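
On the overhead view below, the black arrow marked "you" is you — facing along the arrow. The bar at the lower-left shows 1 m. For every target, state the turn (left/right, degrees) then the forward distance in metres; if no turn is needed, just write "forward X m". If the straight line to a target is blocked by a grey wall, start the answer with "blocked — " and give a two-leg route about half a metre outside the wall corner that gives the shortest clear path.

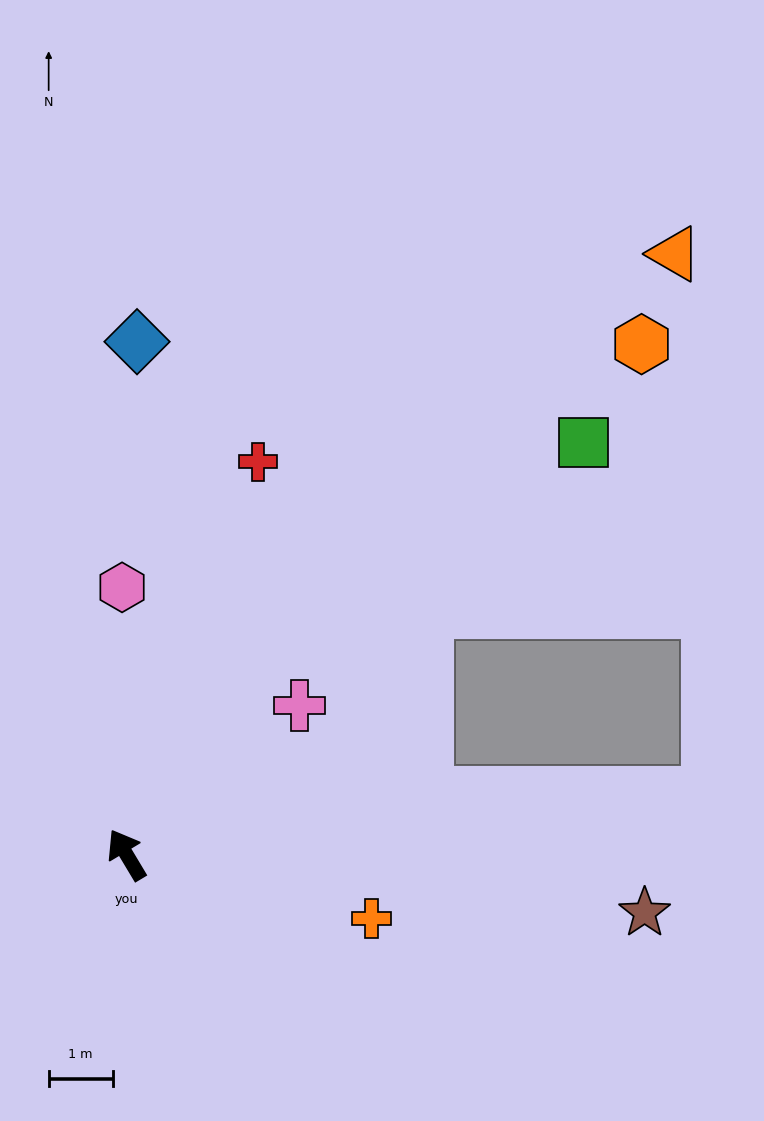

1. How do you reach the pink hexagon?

turn right 30°, forward 4.2 m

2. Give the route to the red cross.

turn right 49°, forward 6.5 m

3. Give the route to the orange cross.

turn right 136°, forward 3.9 m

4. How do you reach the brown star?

turn right 127°, forward 8.1 m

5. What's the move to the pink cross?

turn right 80°, forward 3.6 m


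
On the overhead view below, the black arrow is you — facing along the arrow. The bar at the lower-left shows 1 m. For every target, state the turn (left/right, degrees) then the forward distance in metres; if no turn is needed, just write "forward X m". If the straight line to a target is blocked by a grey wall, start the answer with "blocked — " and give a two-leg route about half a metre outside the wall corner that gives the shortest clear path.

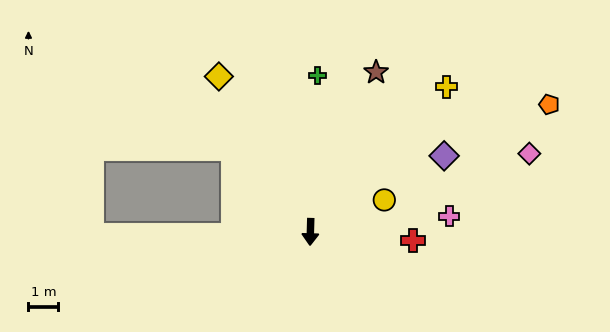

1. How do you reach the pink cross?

turn left 98°, forward 4.7 m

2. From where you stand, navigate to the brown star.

turn left 159°, forward 5.8 m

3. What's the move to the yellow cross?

turn left 139°, forward 6.7 m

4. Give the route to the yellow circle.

turn left 115°, forward 2.7 m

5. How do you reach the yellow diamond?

turn right 148°, forward 6.1 m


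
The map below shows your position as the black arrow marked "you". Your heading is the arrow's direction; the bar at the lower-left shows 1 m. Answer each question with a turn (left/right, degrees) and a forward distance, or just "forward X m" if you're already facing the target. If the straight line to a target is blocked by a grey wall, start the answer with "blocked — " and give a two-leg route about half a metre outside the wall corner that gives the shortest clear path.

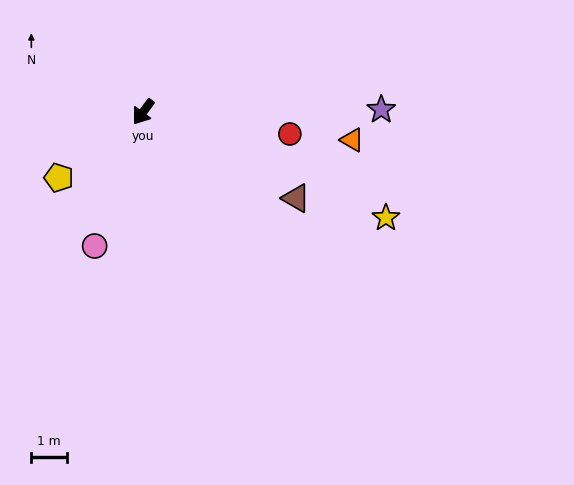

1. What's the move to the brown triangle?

turn left 97°, forward 4.9 m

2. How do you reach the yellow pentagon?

turn right 16°, forward 3.0 m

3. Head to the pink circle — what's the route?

turn left 16°, forward 4.0 m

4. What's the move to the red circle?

turn left 118°, forward 4.1 m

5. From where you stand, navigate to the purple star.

turn left 127°, forward 6.6 m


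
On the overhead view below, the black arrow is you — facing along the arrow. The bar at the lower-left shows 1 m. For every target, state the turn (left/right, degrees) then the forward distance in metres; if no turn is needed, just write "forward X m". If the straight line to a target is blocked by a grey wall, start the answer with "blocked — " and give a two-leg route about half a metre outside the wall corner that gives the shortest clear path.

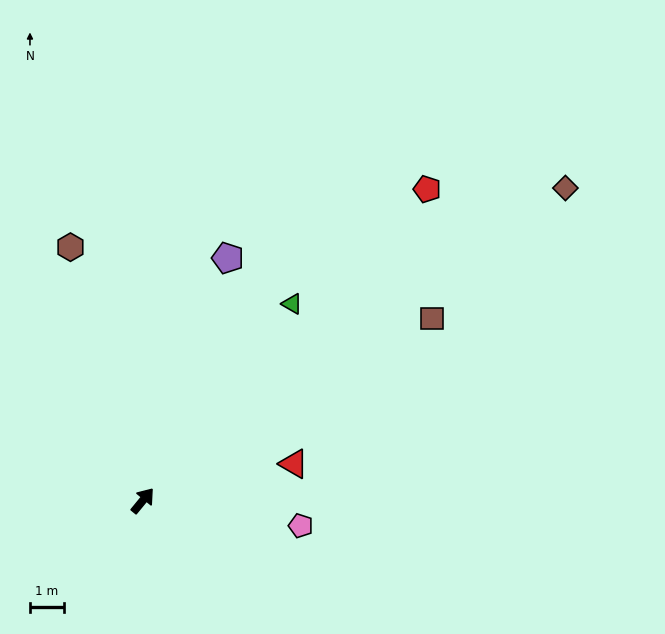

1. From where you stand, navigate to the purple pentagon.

turn left 20°, forward 7.6 m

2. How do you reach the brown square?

turn right 18°, forward 10.1 m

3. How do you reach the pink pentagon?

turn right 60°, forward 4.7 m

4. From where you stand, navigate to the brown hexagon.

turn left 55°, forward 7.8 m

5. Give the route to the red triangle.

turn right 37°, forward 4.6 m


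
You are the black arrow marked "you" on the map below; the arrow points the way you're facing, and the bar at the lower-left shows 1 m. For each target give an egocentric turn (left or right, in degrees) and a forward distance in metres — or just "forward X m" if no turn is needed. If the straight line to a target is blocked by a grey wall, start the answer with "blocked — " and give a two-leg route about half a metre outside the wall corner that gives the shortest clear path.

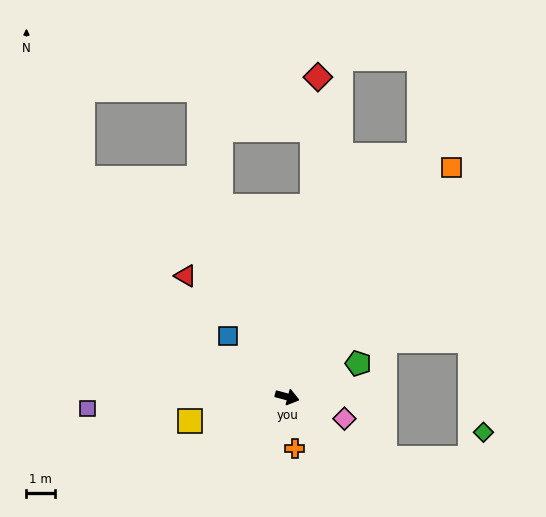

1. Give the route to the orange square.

turn left 69°, forward 10.0 m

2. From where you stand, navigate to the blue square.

turn left 149°, forward 3.0 m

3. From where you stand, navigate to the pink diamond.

turn right 6°, forward 2.2 m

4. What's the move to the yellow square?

turn right 151°, forward 3.5 m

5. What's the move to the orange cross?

turn right 67°, forward 1.9 m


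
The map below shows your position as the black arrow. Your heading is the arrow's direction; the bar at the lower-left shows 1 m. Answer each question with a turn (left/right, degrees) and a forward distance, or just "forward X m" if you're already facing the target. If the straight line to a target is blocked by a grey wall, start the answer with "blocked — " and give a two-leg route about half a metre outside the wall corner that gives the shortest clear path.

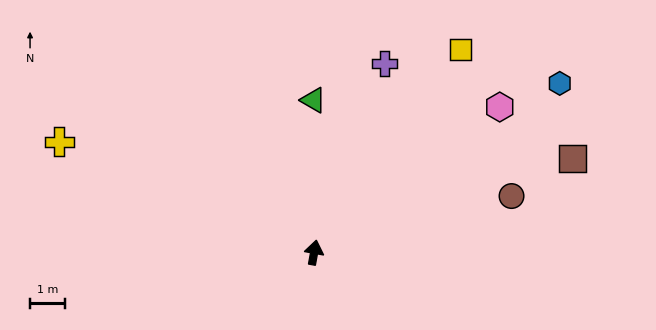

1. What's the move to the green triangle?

turn left 11°, forward 4.3 m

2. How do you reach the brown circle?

turn right 64°, forward 5.8 m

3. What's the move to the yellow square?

turn right 26°, forward 7.1 m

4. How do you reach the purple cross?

turn right 10°, forward 5.7 m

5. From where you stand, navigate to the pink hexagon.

turn right 42°, forward 6.7 m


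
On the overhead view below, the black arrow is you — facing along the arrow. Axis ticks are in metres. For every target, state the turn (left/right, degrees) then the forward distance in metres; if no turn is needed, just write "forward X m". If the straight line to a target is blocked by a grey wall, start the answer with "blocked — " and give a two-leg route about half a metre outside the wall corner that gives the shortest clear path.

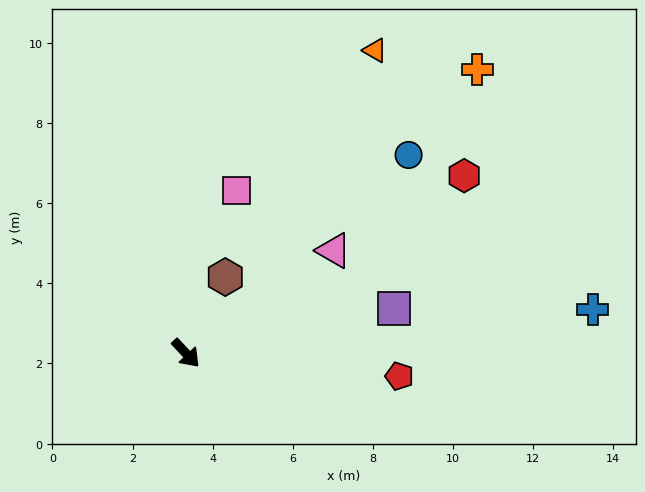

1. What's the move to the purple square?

turn left 59°, forward 5.3 m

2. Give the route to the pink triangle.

turn left 82°, forward 4.5 m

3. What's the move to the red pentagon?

turn left 41°, forward 5.4 m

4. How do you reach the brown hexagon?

turn left 109°, forward 2.1 m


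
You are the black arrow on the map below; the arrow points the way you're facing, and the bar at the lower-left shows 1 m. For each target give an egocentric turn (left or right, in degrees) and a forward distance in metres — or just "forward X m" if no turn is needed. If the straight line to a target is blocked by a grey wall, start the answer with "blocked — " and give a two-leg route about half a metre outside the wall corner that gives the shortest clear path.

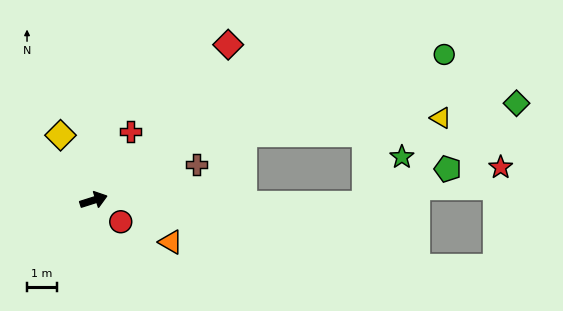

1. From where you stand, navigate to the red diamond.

turn left 32°, forward 6.8 m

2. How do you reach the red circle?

turn right 56°, forward 1.1 m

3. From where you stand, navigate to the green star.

blocked — turn right 18°, forward 9.0 m, then turn left 51°, forward 2.0 m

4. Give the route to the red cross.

turn left 44°, forward 2.6 m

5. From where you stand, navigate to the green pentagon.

blocked — turn right 18°, forward 9.0 m, then turn left 23°, forward 3.0 m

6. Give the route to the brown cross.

forward 3.6 m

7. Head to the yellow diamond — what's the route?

turn left 99°, forward 2.4 m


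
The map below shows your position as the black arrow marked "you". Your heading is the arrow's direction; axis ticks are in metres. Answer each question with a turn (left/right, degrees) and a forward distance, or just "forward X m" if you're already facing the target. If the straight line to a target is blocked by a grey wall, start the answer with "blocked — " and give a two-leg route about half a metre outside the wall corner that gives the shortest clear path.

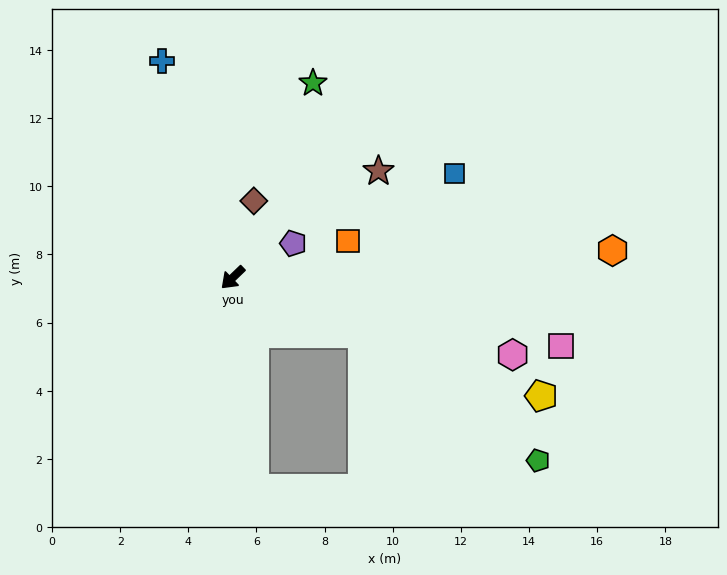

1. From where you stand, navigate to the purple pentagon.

turn left 166°, forward 2.0 m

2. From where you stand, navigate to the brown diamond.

turn right 149°, forward 2.3 m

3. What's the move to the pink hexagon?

turn left 121°, forward 8.5 m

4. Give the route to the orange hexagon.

turn left 140°, forward 11.2 m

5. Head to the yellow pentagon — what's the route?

turn left 115°, forward 9.7 m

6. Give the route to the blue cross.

turn right 116°, forward 6.7 m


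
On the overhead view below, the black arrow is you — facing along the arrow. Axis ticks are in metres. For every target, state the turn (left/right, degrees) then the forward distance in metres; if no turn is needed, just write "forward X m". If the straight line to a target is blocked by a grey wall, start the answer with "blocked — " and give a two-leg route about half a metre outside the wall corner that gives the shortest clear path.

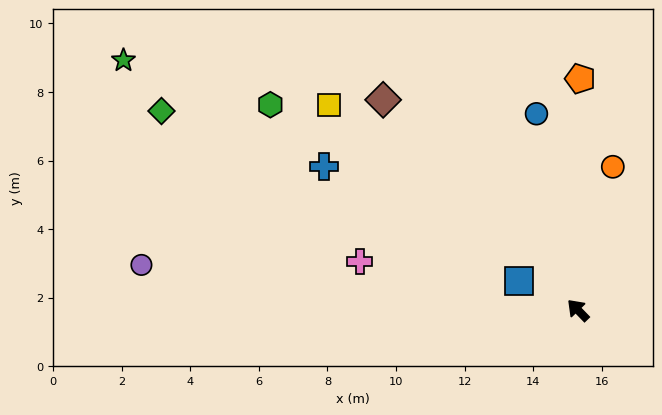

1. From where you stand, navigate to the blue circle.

turn right 32°, forward 5.9 m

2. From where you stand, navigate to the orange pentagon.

turn right 45°, forward 6.8 m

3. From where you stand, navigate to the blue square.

turn left 19°, forward 1.9 m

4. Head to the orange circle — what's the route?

turn right 58°, forward 4.3 m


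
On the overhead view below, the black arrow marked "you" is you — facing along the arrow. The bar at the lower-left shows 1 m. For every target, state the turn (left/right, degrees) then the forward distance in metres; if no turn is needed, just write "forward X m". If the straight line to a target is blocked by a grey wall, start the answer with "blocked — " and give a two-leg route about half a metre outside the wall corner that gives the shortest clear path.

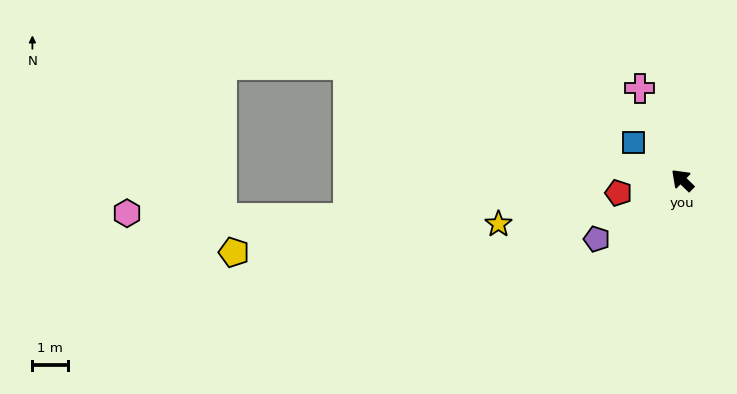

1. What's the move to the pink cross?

turn right 21°, forward 2.8 m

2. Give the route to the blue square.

turn left 7°, forward 1.7 m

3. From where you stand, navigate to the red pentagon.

turn left 55°, forward 1.8 m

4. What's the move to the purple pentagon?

turn left 79°, forward 2.9 m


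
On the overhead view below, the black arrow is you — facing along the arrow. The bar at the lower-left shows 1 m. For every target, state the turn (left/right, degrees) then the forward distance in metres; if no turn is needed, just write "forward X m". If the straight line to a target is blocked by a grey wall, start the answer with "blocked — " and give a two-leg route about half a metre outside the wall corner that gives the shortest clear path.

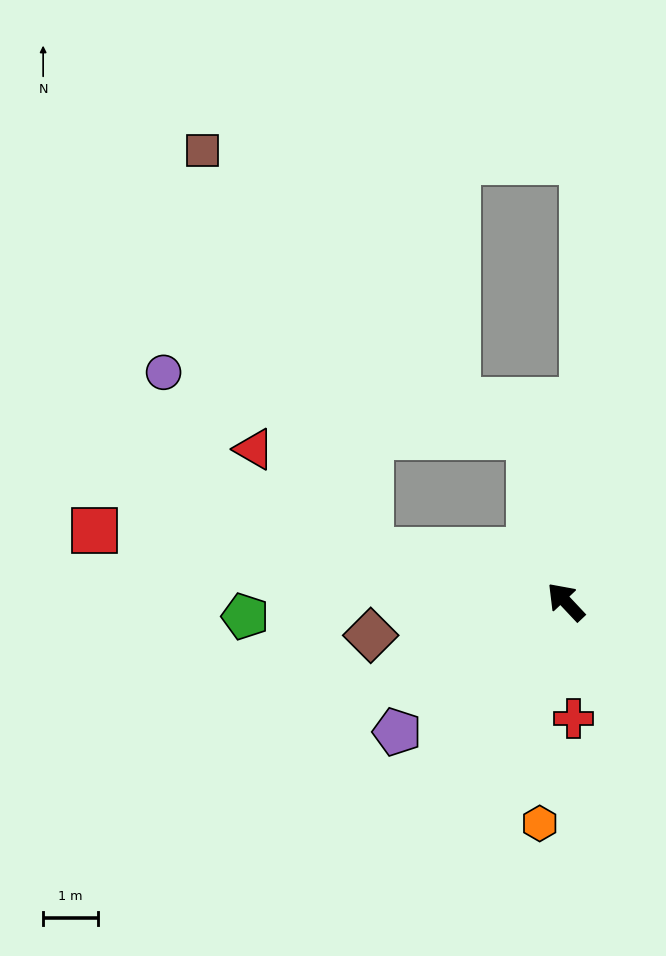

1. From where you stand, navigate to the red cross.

turn left 140°, forward 2.1 m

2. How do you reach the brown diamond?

turn left 56°, forward 3.6 m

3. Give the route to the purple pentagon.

turn left 84°, forward 3.9 m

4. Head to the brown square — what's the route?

blocked — turn left 32°, forward 3.7 m, then turn right 52°, forward 7.9 m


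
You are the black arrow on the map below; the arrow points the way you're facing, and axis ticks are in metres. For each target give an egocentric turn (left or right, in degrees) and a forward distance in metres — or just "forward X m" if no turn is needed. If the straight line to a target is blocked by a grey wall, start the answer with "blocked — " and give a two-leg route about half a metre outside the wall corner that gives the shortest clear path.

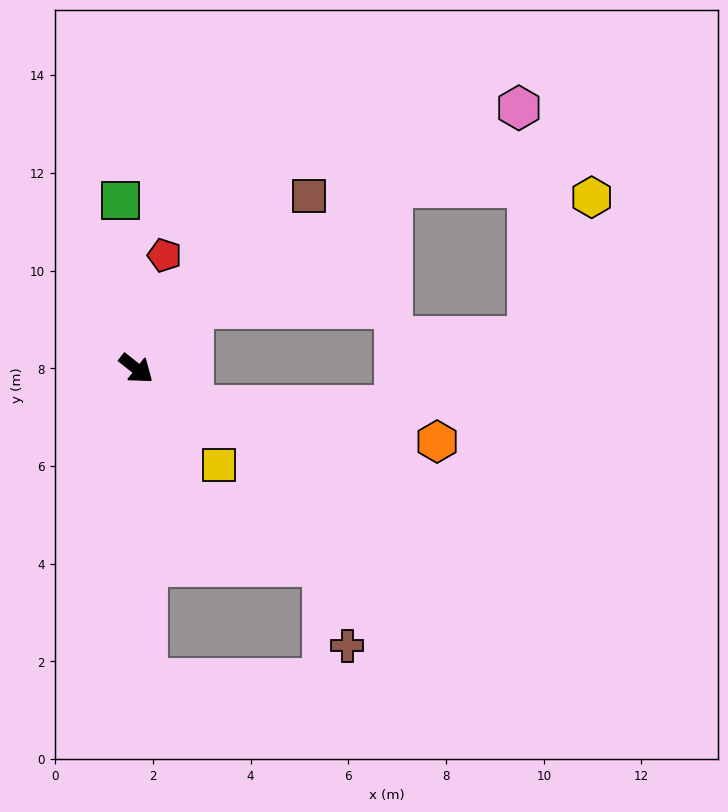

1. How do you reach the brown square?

turn left 84°, forward 5.0 m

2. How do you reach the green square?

turn left 134°, forward 3.5 m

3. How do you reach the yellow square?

turn right 11°, forward 2.6 m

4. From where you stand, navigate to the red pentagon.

turn left 114°, forward 2.4 m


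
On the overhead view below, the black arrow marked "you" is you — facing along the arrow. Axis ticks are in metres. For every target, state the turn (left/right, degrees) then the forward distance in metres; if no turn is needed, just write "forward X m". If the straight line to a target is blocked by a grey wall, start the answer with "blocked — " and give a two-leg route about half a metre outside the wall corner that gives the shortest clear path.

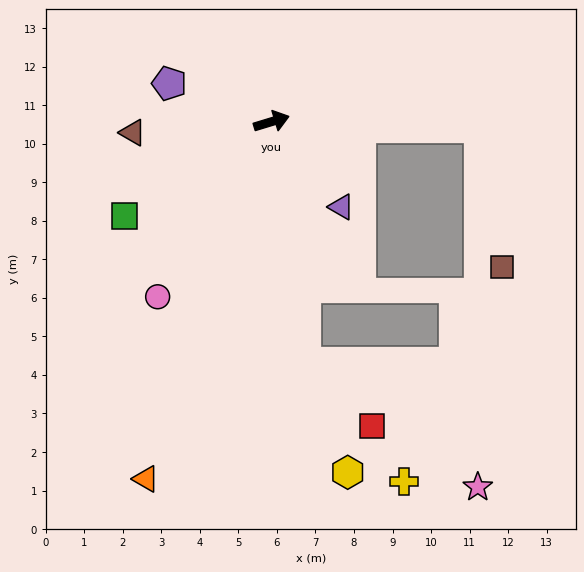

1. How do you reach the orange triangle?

turn right 126°, forward 9.8 m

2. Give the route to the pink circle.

turn right 140°, forward 5.4 m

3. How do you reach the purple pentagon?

turn left 143°, forward 2.8 m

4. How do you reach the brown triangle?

turn left 168°, forward 3.6 m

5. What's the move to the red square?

blocked — turn right 99°, forward 6.3 m, then turn left 39°, forward 2.4 m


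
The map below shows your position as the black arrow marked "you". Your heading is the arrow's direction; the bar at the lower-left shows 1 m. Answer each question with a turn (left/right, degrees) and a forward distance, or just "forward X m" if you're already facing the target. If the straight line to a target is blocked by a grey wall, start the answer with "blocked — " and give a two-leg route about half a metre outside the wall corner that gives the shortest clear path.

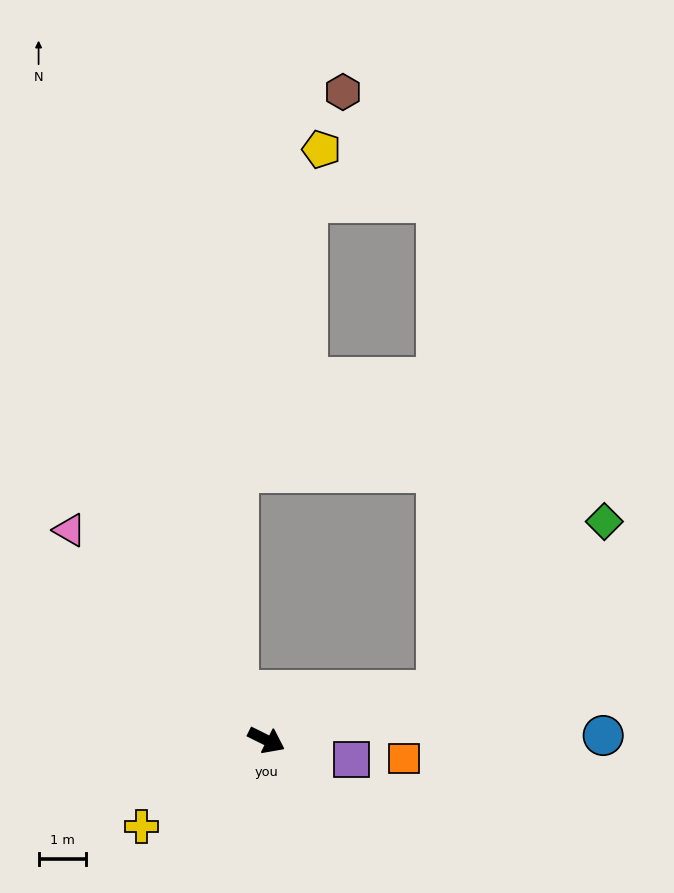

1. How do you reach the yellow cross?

turn right 119°, forward 3.2 m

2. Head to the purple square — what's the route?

turn left 13°, forward 1.8 m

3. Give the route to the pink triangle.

turn left 160°, forward 6.1 m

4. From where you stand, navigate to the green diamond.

blocked — turn left 43°, forward 3.8 m, then turn left 29°, forward 5.1 m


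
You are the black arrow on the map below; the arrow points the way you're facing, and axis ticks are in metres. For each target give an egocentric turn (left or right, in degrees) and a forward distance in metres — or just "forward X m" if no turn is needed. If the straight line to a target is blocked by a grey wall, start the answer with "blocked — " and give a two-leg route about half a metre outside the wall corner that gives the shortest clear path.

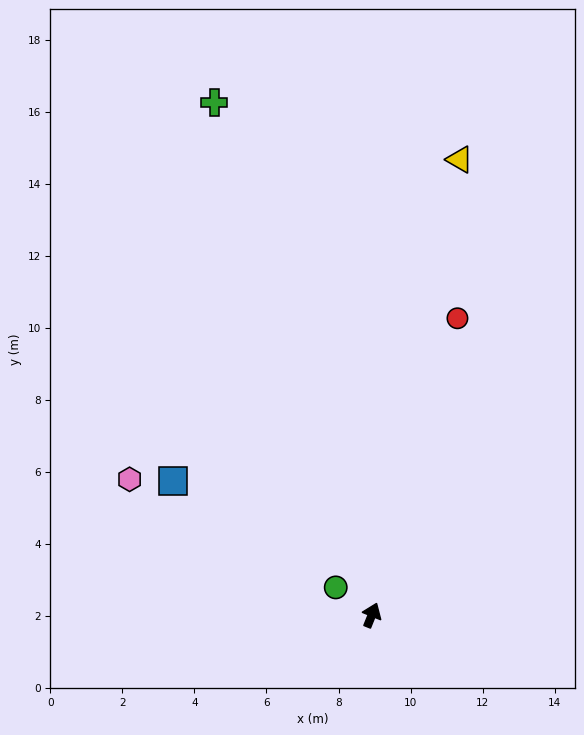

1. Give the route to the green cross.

turn left 39°, forward 14.9 m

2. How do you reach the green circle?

turn left 74°, forward 1.3 m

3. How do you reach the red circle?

turn left 6°, forward 8.6 m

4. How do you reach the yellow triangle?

turn left 11°, forward 12.9 m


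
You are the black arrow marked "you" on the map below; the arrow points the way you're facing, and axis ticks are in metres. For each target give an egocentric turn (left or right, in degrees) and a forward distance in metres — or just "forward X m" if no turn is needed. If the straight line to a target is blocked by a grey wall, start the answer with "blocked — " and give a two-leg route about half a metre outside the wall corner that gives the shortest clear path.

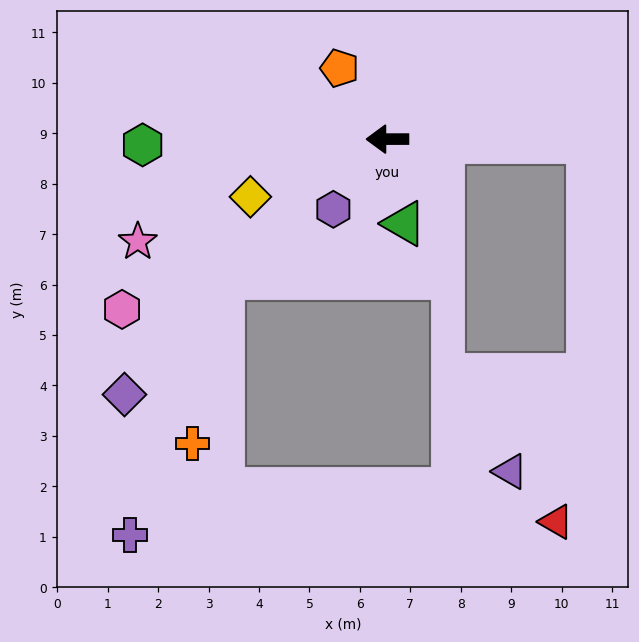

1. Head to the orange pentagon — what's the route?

turn right 56°, forward 1.7 m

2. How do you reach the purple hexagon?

turn left 52°, forward 1.8 m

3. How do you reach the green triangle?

turn left 101°, forward 1.7 m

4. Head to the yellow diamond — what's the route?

turn left 23°, forward 2.9 m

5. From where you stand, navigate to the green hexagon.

forward 4.9 m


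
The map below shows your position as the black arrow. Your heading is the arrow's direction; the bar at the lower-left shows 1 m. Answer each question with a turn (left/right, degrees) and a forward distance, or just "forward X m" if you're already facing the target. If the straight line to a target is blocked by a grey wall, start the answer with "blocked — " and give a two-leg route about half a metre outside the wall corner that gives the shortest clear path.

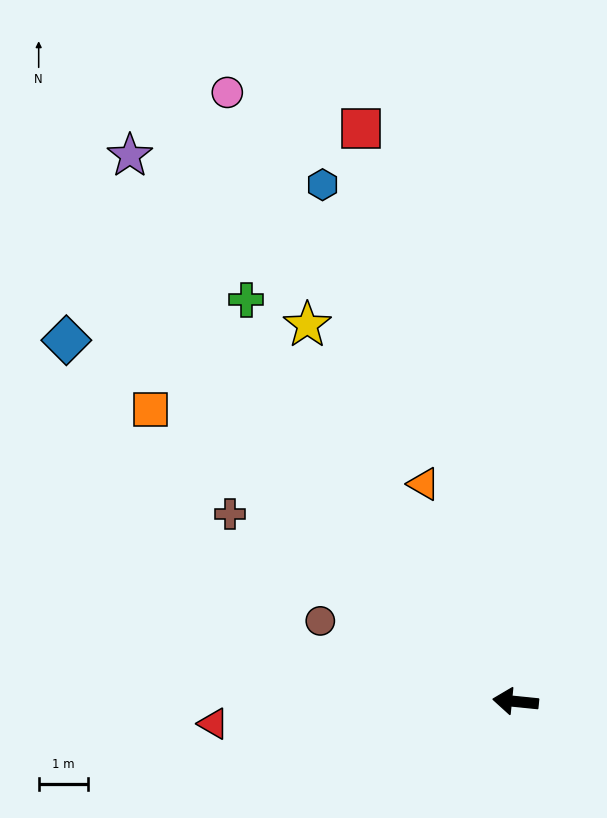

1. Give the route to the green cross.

turn right 50°, forward 9.9 m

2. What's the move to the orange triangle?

turn right 61°, forward 4.8 m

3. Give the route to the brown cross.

turn right 28°, forward 7.0 m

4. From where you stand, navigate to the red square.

turn right 69°, forward 12.1 m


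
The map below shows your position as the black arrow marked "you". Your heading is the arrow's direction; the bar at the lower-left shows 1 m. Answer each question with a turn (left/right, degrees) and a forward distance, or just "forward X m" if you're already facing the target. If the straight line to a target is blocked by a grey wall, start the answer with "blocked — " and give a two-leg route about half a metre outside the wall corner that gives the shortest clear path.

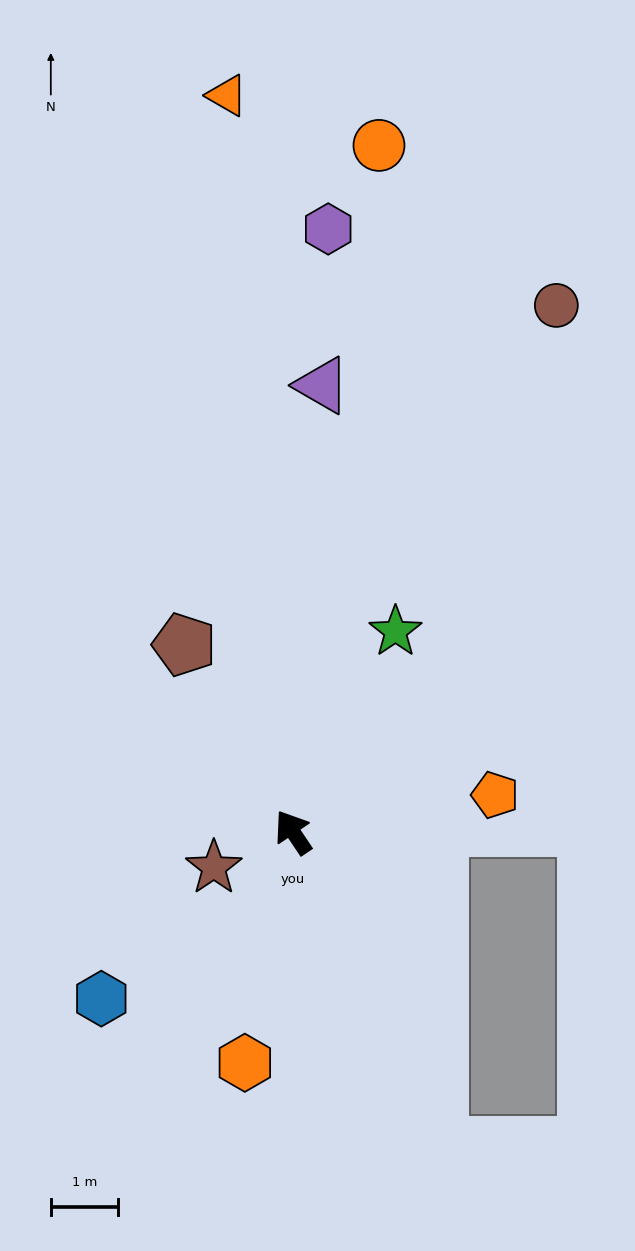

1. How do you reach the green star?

turn right 61°, forward 3.4 m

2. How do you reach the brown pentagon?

turn right 4°, forward 3.2 m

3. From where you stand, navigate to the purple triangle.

turn right 38°, forward 6.7 m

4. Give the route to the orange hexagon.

turn left 134°, forward 3.5 m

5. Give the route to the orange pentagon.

turn right 113°, forward 3.1 m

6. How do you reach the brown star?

turn left 80°, forward 1.3 m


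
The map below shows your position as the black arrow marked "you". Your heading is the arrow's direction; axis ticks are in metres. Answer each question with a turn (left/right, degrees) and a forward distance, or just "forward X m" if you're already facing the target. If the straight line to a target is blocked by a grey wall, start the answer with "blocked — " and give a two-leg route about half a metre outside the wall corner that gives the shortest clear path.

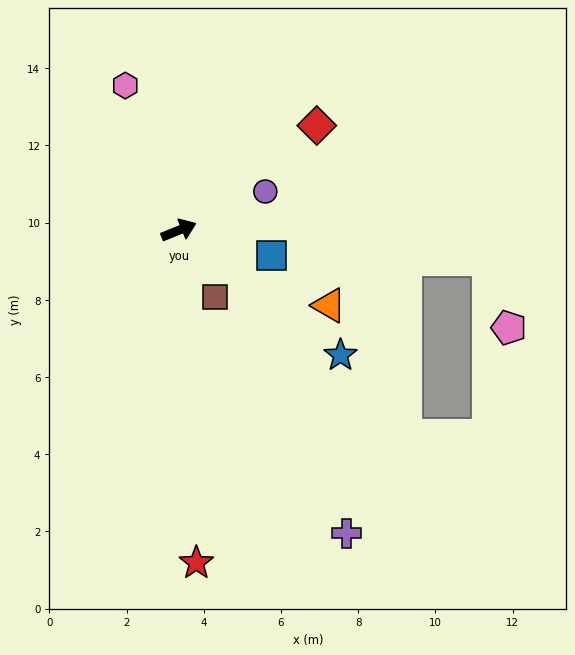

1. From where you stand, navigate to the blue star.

turn right 60°, forward 5.3 m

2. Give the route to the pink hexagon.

turn left 88°, forward 4.0 m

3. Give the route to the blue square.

turn right 37°, forward 2.5 m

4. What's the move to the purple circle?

turn left 2°, forward 2.5 m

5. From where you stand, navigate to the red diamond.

turn left 15°, forward 4.5 m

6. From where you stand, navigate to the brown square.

turn right 83°, forward 2.0 m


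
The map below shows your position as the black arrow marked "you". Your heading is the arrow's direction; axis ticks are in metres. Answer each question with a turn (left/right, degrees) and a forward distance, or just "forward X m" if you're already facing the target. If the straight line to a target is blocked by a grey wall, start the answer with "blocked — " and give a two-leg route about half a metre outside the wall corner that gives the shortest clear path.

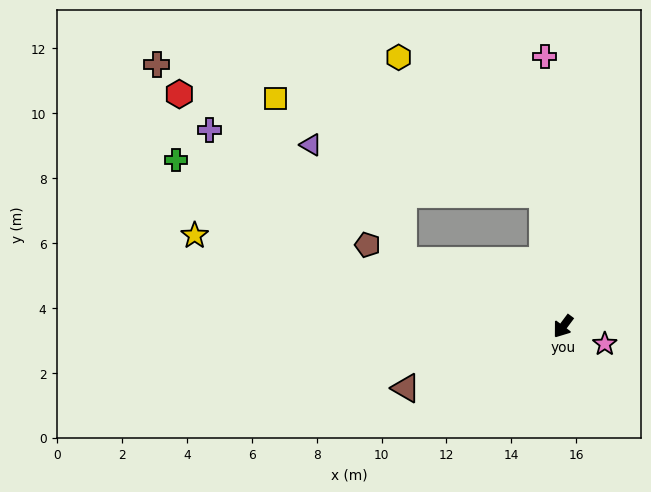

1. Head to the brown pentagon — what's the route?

turn right 76°, forward 6.5 m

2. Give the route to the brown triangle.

turn right 32°, forward 5.2 m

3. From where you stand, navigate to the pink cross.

turn right 139°, forward 8.3 m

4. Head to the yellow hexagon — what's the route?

blocked — turn right 134°, forward 4.1 m, then turn left 37°, forward 6.1 m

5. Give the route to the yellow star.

turn right 67°, forward 11.7 m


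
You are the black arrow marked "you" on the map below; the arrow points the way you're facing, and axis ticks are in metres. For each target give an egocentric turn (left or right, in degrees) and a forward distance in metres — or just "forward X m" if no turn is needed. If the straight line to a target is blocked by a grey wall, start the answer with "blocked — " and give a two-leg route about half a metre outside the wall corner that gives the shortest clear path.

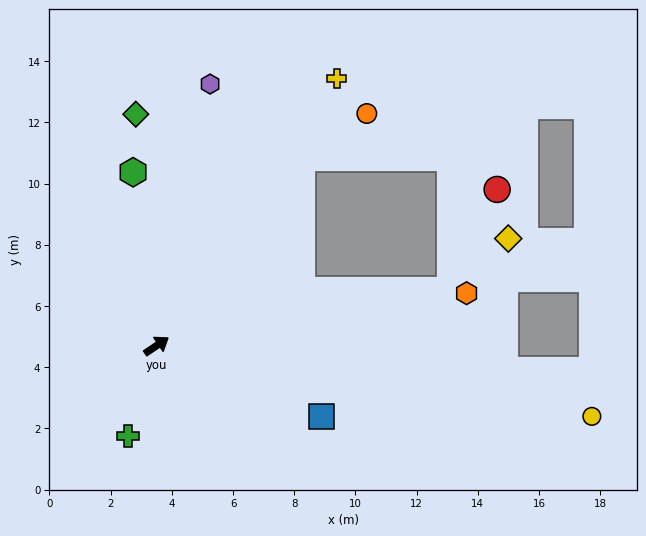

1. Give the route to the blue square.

turn right 57°, forward 5.9 m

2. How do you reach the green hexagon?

turn left 64°, forward 5.7 m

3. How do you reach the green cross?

turn right 142°, forward 3.1 m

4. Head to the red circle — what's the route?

blocked — turn right 23°, forward 9.7 m, then turn left 54°, forward 3.6 m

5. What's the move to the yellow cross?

turn left 22°, forward 10.5 m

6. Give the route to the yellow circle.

turn right 43°, forward 14.4 m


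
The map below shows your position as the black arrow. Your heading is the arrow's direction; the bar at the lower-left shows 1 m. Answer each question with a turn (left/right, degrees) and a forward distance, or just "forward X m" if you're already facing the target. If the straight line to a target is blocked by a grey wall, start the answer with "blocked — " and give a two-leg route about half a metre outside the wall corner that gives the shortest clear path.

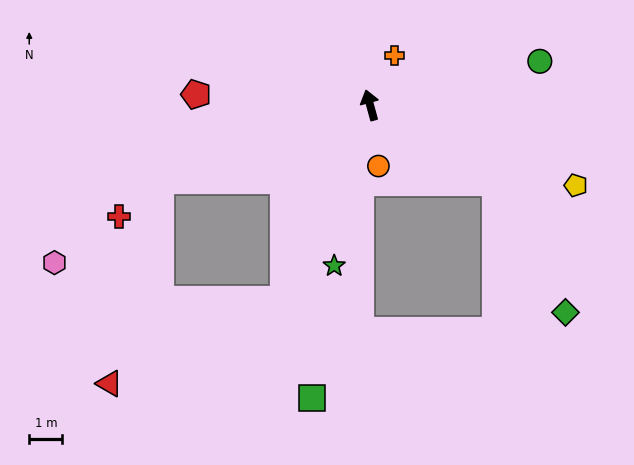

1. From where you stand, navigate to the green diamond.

blocked — turn right 137°, forward 4.4 m, then turn right 30°, forward 4.4 m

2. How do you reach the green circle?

turn right 91°, forward 5.3 m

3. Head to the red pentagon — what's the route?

turn left 71°, forward 5.2 m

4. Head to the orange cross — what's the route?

turn right 41°, forward 1.7 m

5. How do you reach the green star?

turn left 152°, forward 5.0 m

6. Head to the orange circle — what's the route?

turn left 173°, forward 1.9 m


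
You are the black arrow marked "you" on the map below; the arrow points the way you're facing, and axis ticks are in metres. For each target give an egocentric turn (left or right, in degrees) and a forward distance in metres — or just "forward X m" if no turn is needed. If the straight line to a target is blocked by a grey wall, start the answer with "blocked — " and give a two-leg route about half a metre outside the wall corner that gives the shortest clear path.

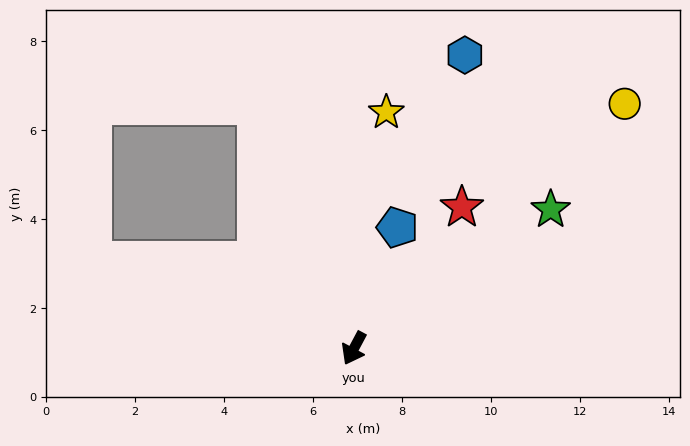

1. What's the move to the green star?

turn left 153°, forward 5.4 m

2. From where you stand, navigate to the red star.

turn left 171°, forward 4.0 m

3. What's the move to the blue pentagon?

turn right 172°, forward 2.9 m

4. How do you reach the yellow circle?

turn left 160°, forward 8.2 m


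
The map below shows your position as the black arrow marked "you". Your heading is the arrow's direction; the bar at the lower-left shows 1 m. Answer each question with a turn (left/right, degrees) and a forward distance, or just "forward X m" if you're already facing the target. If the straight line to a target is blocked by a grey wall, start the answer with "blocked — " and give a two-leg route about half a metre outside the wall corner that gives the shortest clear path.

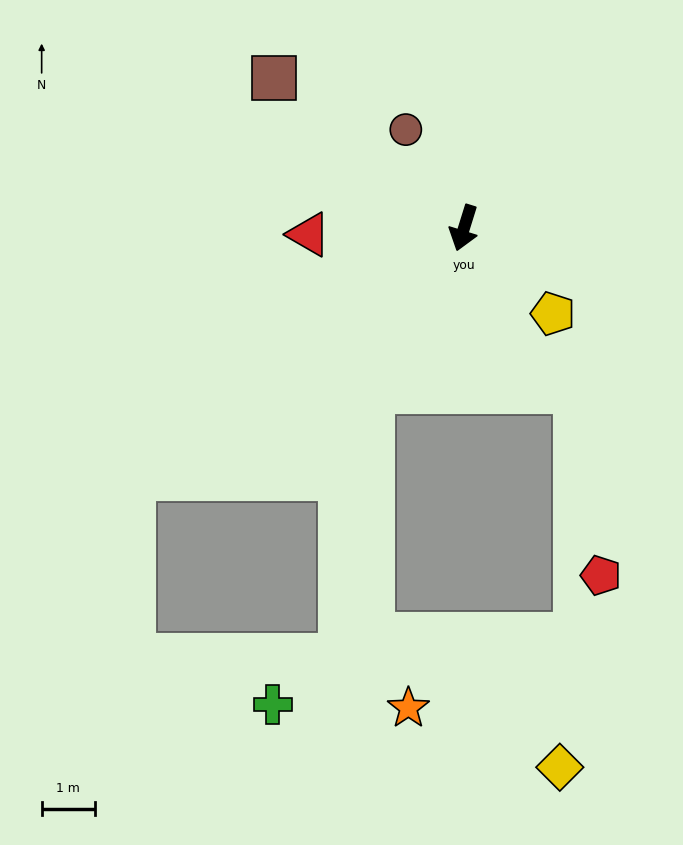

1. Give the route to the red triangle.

turn right 70°, forward 2.9 m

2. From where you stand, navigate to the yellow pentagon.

turn left 63°, forward 2.3 m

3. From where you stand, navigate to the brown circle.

turn right 132°, forward 2.2 m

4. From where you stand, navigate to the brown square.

turn right 111°, forward 4.6 m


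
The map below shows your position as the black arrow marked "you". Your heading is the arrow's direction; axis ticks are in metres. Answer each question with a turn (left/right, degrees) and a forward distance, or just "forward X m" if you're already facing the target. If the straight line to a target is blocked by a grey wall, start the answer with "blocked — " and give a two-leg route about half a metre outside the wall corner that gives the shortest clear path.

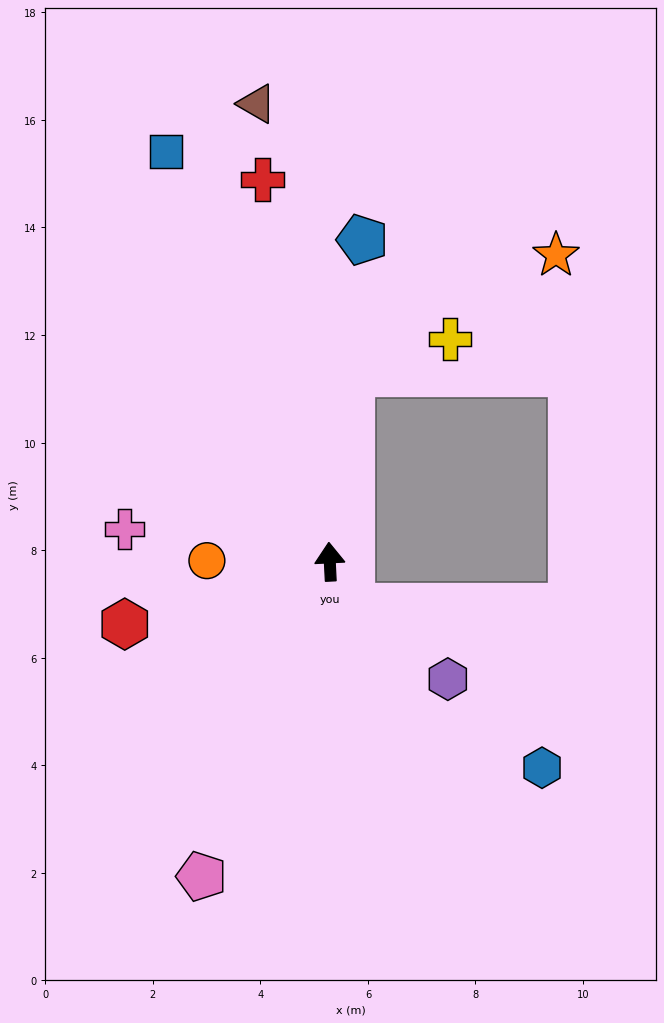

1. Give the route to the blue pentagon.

turn right 9°, forward 6.0 m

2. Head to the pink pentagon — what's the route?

turn left 155°, forward 6.3 m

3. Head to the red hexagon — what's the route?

turn left 104°, forward 4.0 m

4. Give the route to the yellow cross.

blocked — turn right 9°, forward 3.5 m, then turn right 65°, forward 1.9 m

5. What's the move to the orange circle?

turn left 87°, forward 2.3 m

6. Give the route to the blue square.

turn left 19°, forward 8.2 m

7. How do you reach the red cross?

turn left 7°, forward 7.2 m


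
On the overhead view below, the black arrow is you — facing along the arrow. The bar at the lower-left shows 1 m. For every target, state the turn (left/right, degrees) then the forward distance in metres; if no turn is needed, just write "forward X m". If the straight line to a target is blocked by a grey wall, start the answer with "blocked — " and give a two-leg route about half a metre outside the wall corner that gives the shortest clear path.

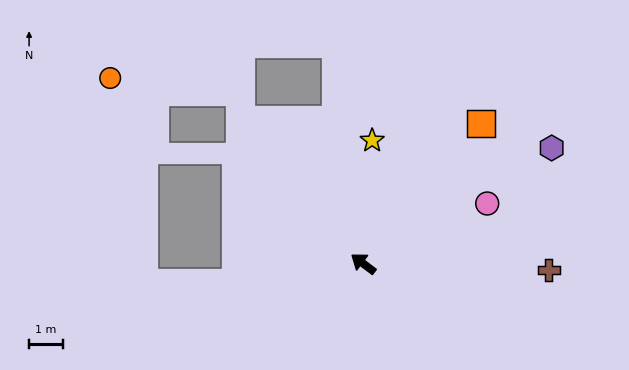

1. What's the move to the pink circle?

turn right 117°, forward 4.1 m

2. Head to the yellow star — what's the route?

turn right 57°, forward 3.7 m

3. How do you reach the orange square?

turn right 93°, forward 5.4 m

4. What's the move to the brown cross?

turn right 145°, forward 5.5 m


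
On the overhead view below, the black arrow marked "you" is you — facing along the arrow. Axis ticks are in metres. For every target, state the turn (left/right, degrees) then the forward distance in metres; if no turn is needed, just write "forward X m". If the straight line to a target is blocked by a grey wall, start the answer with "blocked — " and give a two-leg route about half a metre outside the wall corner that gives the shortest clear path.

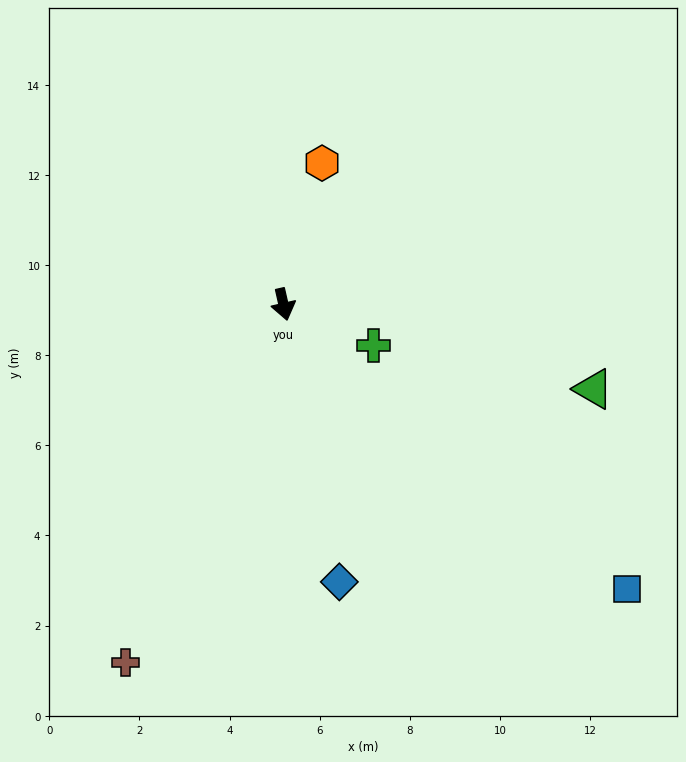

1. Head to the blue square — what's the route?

turn left 37°, forward 9.9 m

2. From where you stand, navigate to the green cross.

turn left 53°, forward 2.2 m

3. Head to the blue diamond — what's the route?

forward 6.3 m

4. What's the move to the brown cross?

turn right 37°, forward 8.7 m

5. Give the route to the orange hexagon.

turn left 152°, forward 3.2 m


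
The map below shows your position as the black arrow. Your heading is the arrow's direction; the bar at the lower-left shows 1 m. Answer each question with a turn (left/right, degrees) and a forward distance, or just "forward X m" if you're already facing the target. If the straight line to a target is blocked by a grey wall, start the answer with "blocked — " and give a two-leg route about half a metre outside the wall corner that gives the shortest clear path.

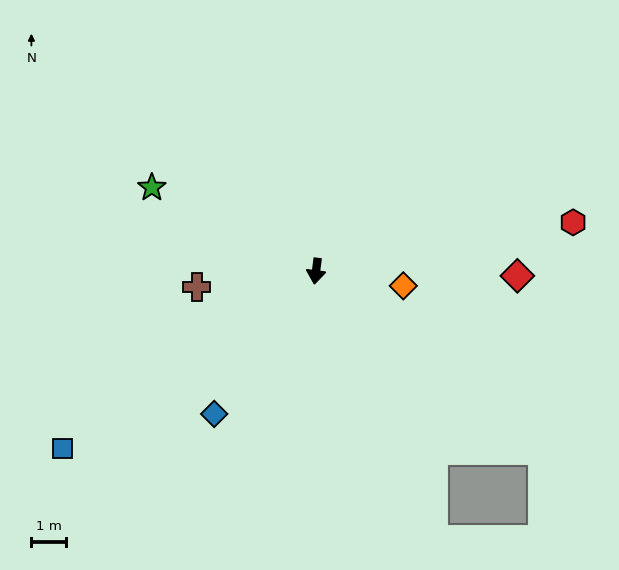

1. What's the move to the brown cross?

turn right 75°, forward 3.5 m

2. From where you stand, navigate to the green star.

turn right 110°, forward 5.4 m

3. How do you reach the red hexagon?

turn left 108°, forward 7.6 m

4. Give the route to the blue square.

turn right 48°, forward 9.0 m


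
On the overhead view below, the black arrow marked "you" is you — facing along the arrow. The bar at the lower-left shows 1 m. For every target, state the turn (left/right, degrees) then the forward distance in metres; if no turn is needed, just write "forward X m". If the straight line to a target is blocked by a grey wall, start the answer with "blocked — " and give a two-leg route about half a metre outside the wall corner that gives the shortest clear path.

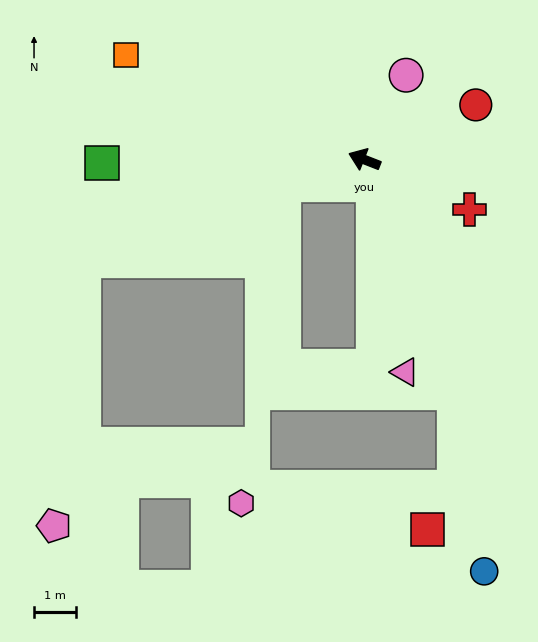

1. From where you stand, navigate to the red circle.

turn right 132°, forward 3.0 m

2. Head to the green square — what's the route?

turn left 22°, forward 6.3 m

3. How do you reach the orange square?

turn right 2°, forward 6.3 m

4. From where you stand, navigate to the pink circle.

turn right 95°, forward 2.3 m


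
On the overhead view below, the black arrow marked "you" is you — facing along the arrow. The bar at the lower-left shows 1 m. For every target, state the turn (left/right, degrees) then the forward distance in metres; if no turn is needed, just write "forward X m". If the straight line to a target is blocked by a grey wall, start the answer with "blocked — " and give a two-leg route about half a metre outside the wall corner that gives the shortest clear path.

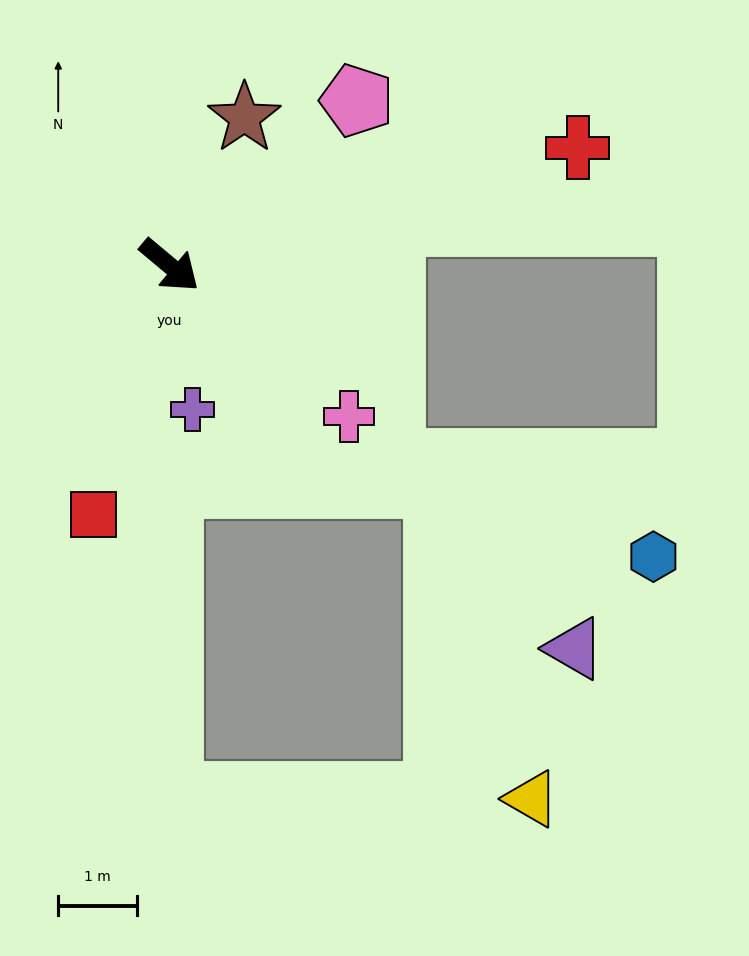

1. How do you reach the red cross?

turn left 56°, forward 5.4 m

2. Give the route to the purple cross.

turn right 41°, forward 1.9 m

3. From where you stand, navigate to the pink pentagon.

turn left 81°, forward 3.2 m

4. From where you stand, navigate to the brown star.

turn left 103°, forward 2.1 m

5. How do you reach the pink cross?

forward 3.0 m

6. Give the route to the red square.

turn right 67°, forward 3.3 m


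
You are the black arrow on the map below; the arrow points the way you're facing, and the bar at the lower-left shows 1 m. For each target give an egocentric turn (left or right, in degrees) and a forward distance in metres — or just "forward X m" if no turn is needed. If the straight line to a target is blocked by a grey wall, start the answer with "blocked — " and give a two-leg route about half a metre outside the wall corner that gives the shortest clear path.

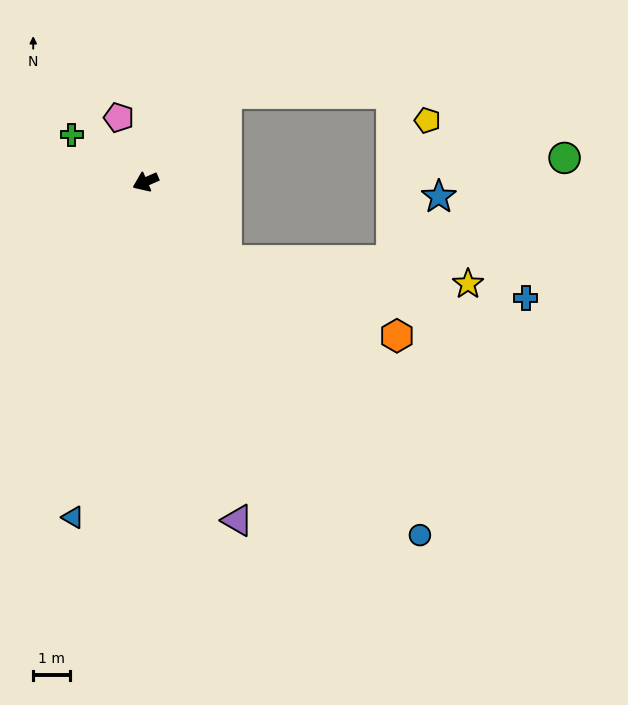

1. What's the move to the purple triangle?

turn left 82°, forward 9.5 m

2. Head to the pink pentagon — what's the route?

turn right 91°, forward 1.9 m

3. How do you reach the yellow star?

blocked — turn left 112°, forward 3.1 m, then turn left 39°, forward 6.6 m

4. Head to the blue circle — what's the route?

turn left 104°, forward 12.2 m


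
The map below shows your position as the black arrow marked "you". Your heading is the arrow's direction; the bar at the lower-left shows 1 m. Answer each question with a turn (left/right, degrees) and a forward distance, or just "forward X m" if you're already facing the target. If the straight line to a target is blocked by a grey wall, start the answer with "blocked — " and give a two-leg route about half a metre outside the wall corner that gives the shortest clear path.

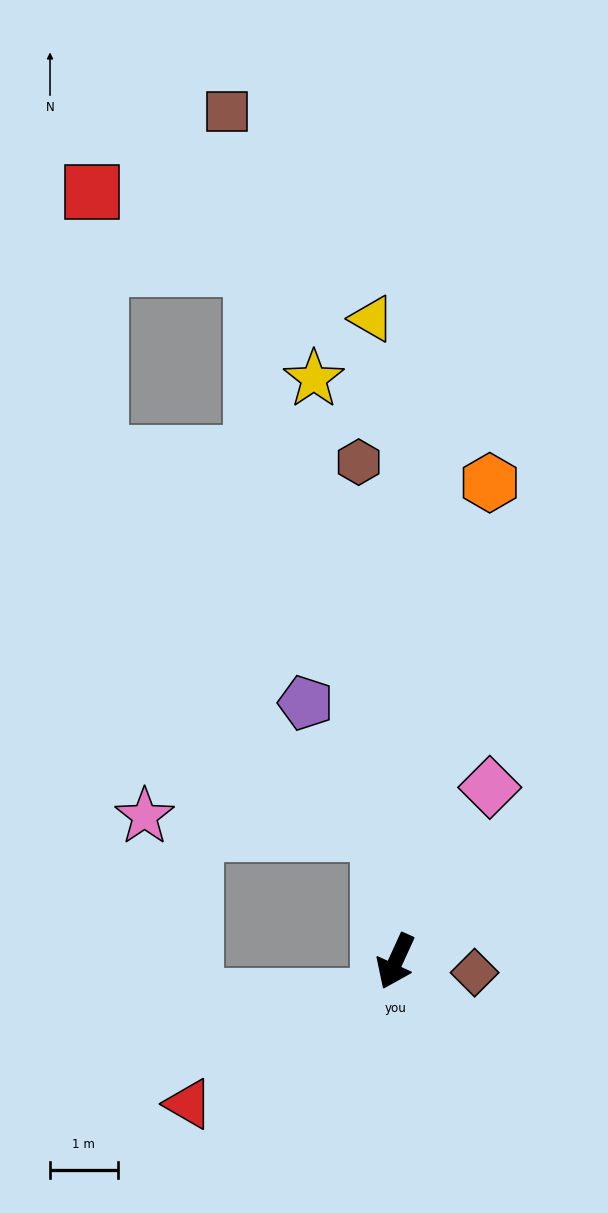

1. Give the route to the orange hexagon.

turn right 167°, forward 7.2 m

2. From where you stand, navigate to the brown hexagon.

turn right 151°, forward 7.4 m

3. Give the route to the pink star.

blocked — turn right 148°, forward 1.9 m, then turn left 79°, forward 3.5 m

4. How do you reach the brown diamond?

turn left 106°, forward 1.2 m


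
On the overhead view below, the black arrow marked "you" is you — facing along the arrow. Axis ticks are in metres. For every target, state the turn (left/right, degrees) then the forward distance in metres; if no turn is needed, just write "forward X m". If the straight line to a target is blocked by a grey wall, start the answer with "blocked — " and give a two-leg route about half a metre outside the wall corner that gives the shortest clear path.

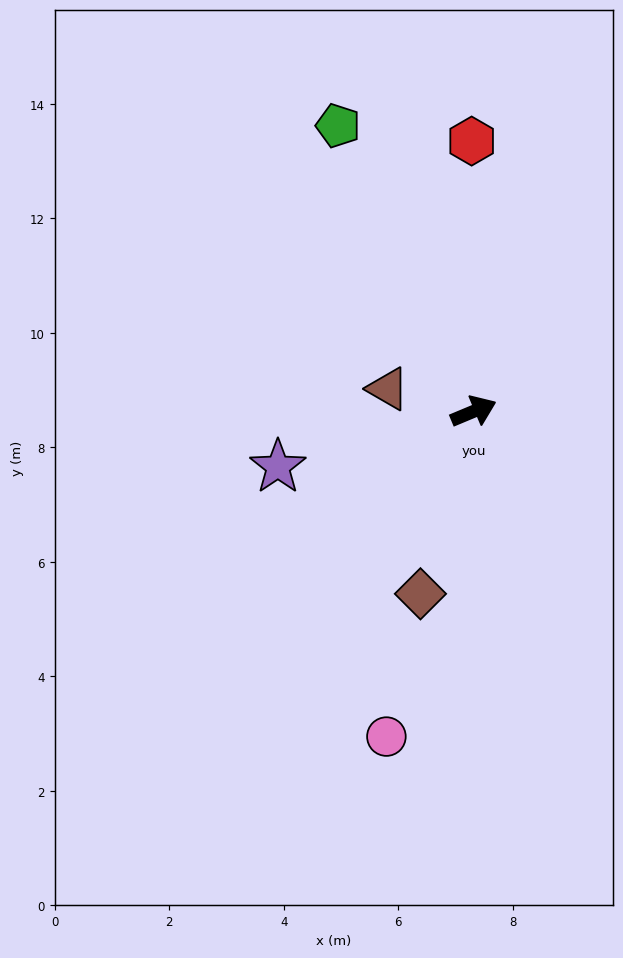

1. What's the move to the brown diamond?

turn right 129°, forward 3.3 m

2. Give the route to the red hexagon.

turn left 68°, forward 4.7 m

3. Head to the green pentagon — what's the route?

turn left 93°, forward 5.5 m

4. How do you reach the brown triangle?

turn left 143°, forward 1.6 m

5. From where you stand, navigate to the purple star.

turn left 173°, forward 3.6 m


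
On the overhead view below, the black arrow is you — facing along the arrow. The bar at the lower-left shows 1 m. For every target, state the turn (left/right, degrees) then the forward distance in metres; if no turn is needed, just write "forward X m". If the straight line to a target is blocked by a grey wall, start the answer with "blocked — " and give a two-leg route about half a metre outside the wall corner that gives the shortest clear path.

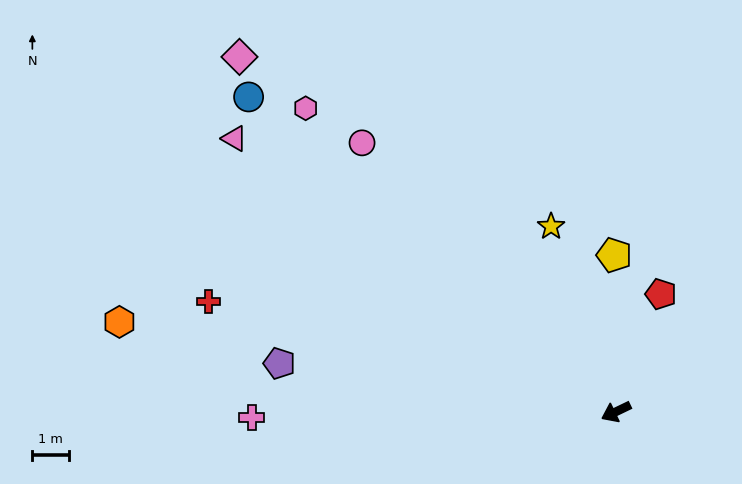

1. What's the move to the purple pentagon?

turn right 34°, forward 9.2 m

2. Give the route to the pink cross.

turn right 25°, forward 9.9 m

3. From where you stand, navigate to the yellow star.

turn right 96°, forward 5.3 m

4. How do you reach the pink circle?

turn right 72°, forward 10.1 m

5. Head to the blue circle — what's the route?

turn right 66°, forward 13.2 m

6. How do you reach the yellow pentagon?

turn right 115°, forward 4.3 m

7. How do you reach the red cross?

turn right 41°, forward 11.5 m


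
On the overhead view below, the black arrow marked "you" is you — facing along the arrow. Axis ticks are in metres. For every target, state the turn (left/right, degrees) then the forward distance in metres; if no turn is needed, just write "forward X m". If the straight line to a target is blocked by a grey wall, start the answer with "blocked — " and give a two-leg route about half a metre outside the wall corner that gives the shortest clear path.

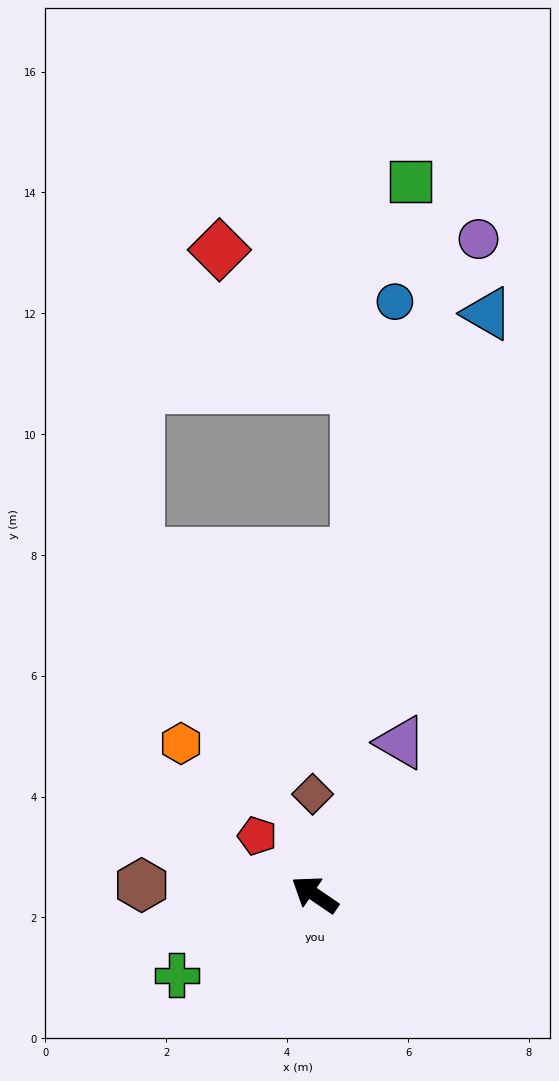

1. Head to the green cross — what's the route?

turn left 65°, forward 2.6 m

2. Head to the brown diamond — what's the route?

turn right 54°, forward 1.7 m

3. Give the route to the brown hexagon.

turn left 31°, forward 2.9 m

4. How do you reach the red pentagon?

turn right 11°, forward 1.4 m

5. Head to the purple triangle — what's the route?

turn right 85°, forward 2.9 m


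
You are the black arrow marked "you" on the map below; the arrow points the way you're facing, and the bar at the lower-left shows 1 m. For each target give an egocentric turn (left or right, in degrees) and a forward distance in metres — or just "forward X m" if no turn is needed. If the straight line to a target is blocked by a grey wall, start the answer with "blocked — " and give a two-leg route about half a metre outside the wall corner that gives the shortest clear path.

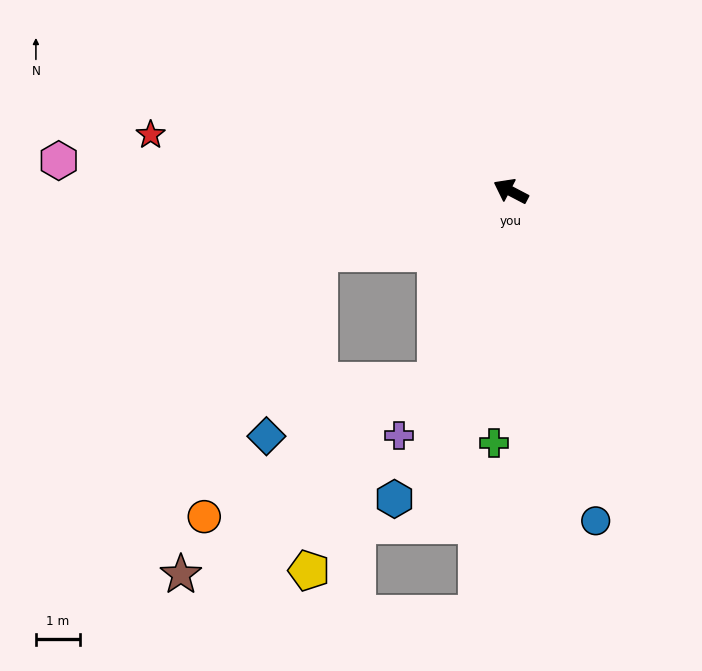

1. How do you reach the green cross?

turn left 114°, forward 5.7 m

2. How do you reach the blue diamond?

blocked — turn left 96°, forward 4.6 m, then turn right 50°, forward 4.1 m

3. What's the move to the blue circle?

turn left 132°, forward 7.8 m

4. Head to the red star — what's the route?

turn left 19°, forward 8.3 m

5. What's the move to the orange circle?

blocked — turn left 96°, forward 4.6 m, then turn right 38°, forward 6.1 m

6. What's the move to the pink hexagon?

turn left 24°, forward 10.3 m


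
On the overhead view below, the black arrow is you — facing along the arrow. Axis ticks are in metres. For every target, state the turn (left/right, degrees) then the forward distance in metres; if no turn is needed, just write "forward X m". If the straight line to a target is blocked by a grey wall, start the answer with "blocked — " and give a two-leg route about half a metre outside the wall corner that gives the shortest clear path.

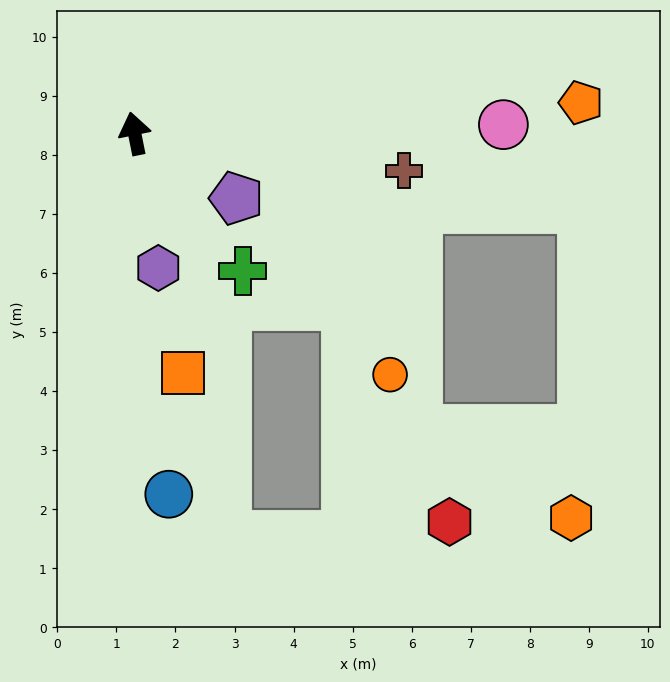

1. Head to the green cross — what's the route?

turn right 153°, forward 3.0 m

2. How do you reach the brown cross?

turn right 109°, forward 4.6 m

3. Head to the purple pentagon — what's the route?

turn right 134°, forward 2.0 m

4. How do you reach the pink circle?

turn right 100°, forward 6.2 m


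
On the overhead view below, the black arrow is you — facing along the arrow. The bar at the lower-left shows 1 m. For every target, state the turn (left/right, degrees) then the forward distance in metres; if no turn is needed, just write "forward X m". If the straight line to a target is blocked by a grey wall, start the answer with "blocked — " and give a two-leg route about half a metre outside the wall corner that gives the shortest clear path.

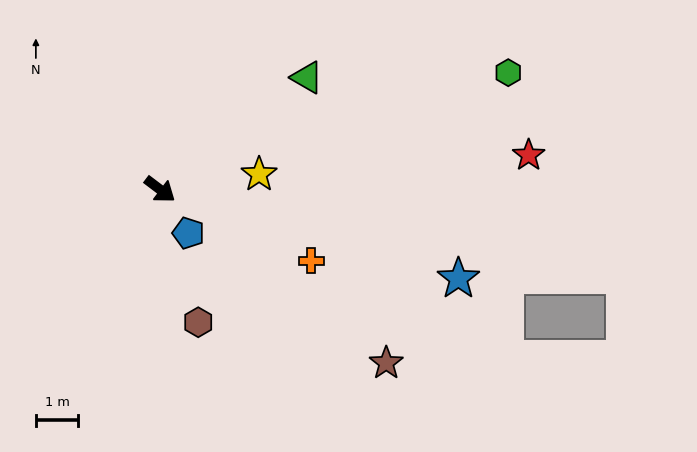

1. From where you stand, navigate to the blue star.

turn left 20°, forward 7.3 m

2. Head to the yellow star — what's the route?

turn left 46°, forward 2.4 m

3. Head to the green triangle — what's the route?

turn left 74°, forward 4.3 m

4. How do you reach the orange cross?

turn left 12°, forward 3.9 m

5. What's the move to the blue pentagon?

turn right 20°, forward 1.2 m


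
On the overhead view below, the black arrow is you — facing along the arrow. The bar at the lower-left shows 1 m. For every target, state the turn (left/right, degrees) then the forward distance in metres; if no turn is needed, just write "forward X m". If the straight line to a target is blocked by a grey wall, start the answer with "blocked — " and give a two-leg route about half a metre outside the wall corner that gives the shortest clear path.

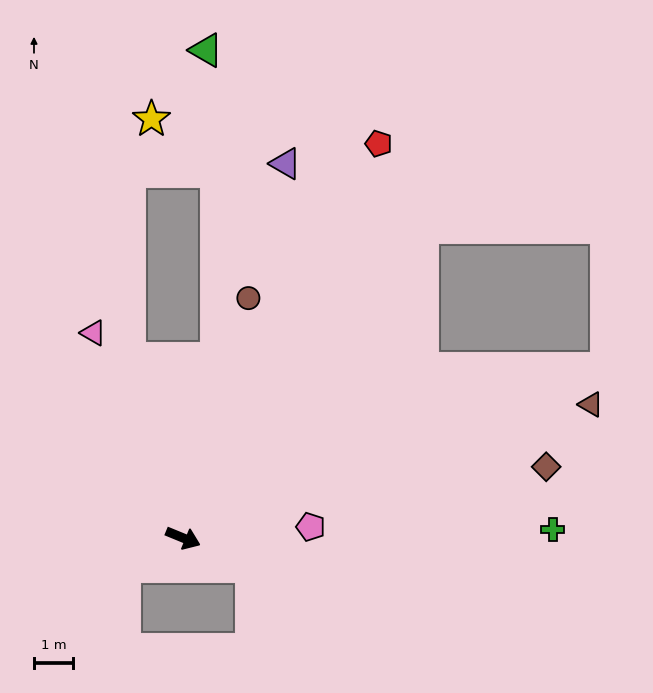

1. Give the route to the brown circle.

turn left 97°, forward 6.4 m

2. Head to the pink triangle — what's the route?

turn left 136°, forward 5.8 m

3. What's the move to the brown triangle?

turn left 40°, forward 11.0 m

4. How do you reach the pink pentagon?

turn left 27°, forward 3.3 m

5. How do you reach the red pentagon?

turn left 86°, forward 11.3 m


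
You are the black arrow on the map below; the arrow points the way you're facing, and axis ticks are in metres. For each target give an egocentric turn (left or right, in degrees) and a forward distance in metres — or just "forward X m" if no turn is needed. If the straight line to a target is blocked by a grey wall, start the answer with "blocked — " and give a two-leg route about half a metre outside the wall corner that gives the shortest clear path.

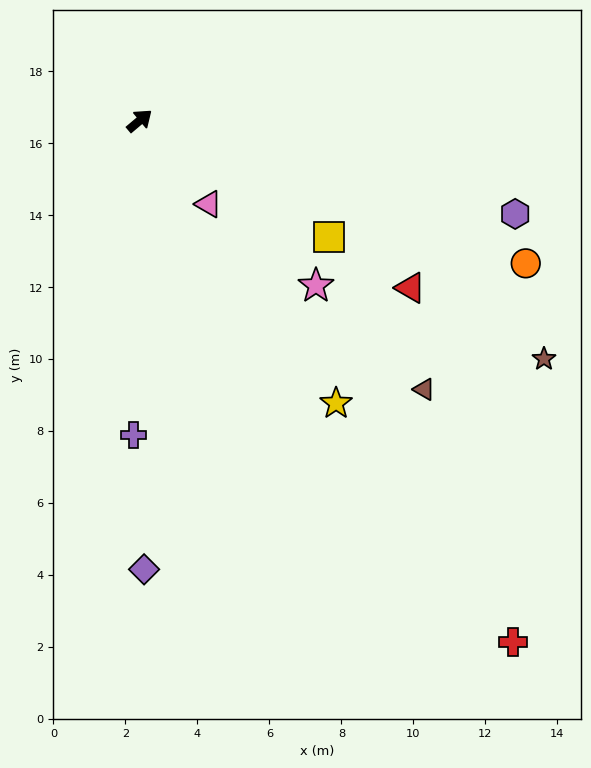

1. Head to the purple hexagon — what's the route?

turn right 54°, forward 10.8 m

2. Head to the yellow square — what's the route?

turn right 72°, forward 6.2 m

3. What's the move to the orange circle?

turn right 60°, forward 11.4 m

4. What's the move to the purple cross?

turn right 131°, forward 8.7 m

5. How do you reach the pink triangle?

turn right 91°, forward 3.0 m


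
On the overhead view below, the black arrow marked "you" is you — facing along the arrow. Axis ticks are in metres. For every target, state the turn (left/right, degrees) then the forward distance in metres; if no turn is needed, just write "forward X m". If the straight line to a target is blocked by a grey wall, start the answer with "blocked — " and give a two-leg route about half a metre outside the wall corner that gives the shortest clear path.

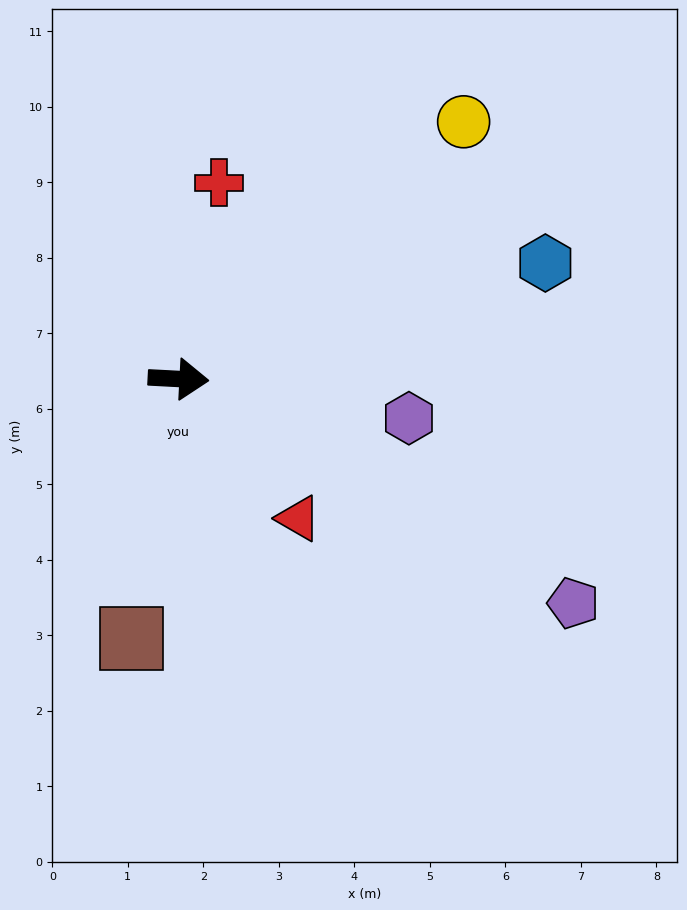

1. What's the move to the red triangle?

turn right 46°, forward 2.4 m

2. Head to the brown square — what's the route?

turn right 97°, forward 3.5 m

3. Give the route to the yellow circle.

turn left 45°, forward 5.1 m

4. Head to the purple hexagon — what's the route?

turn right 7°, forward 3.1 m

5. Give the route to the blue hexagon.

turn left 21°, forward 5.1 m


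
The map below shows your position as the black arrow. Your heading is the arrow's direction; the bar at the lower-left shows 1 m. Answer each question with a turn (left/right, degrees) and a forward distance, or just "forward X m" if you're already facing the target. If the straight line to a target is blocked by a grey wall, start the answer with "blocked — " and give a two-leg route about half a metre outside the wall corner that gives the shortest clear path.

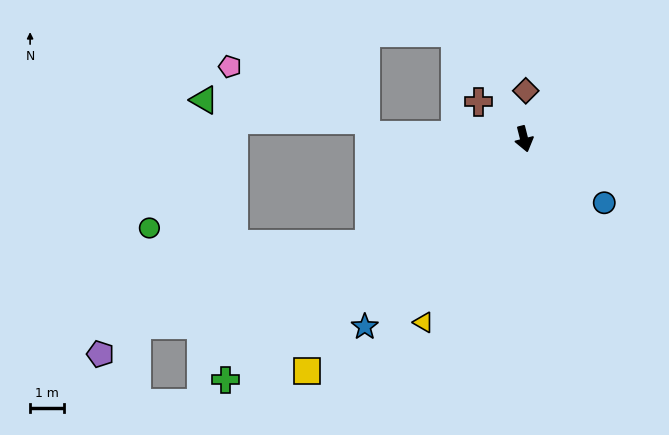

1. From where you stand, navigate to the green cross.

turn right 65°, forward 11.4 m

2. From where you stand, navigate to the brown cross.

turn right 143°, forward 1.7 m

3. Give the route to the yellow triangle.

turn right 43°, forward 6.2 m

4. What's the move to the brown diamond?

turn left 164°, forward 1.4 m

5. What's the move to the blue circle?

turn left 37°, forward 3.0 m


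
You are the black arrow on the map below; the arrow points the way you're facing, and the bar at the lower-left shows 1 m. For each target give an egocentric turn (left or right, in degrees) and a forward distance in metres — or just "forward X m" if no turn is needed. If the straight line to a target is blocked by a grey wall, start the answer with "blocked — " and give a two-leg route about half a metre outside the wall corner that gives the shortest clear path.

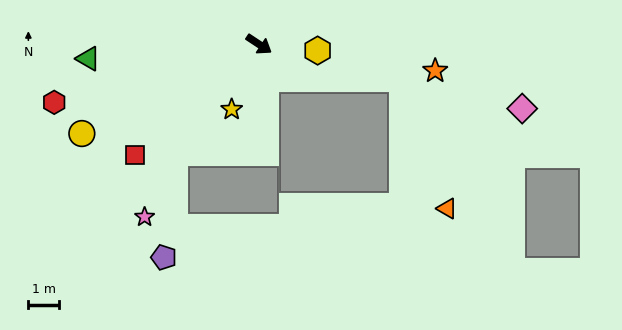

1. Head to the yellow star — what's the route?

turn right 79°, forward 2.3 m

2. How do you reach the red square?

turn right 105°, forward 5.5 m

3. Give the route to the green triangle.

turn right 142°, forward 5.6 m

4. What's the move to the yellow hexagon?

turn left 27°, forward 1.9 m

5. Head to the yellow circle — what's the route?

turn right 120°, forward 6.5 m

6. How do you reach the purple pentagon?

blocked — turn right 94°, forward 4.5 m, then turn left 31°, forward 3.4 m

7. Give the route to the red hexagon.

turn right 131°, forward 7.0 m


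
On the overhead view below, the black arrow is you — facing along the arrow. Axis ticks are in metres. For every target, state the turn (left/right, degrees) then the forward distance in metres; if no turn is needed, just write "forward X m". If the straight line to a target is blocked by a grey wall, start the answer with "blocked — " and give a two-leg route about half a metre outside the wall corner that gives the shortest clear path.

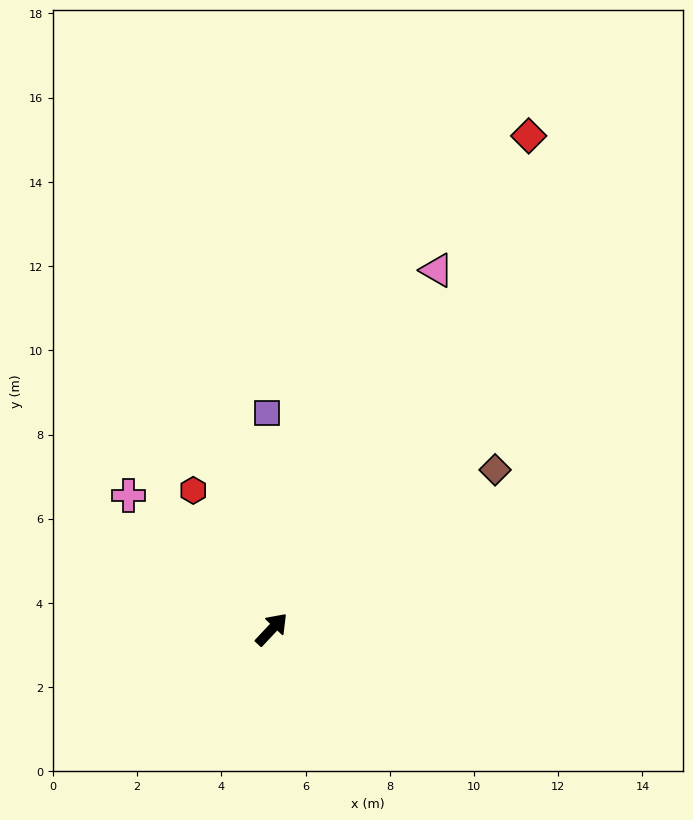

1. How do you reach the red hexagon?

turn left 73°, forward 3.8 m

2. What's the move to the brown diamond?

turn right 11°, forward 6.5 m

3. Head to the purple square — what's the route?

turn left 45°, forward 5.1 m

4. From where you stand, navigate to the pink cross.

turn left 90°, forward 4.7 m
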